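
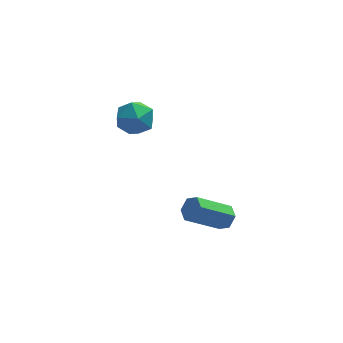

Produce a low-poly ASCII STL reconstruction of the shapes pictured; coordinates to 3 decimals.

solid 
facet normal -0.153 0.988 -0.036
outer loop
vertex -3.66 -1.068 1.918
vertex -4.269 -1.131 2.772
vertex -3.236 -0.967 2.874
endloop
endfacet
facet normal 0.487 0.820 -0.302
outer loop
vertex -3.66 -1.068 1.918
vertex -3.236 -0.967 2.874
vertex -2.742 -1.532 2.138
endloop
endfacet
facet normal 0.388 0.367 -0.845
outer loop
vertex -3.66 -1.068 1.918
vertex -2.742 -1.532 2.138
vertex -3.471 -2.046 1.58
endloop
endfacet
facet normal -0.312 0.256 -0.915
outer loop
vertex -3.66 -1.068 1.918
vertex -3.471 -2.046 1.58
vertex -4.415 -1.797 1.972
endloop
endfacet
facet normal -0.647 0.640 -0.414
outer loop
vertex -3.66 -1.068 1.918
vertex -4.415 -1.797 1.972
vertex -4.269 -1.131 2.772
endloop
endfacet
facet normal 0.854 0.478 0.206
outer loop
vertex -2.742 -1.532 2.138
vertex -3.236 -0.967 2.874
vertex -2.785 -1.883 3.128
endloop
endfacet
facet normal -0.182 0.750 0.636
outer loop
vertex -3.236 -0.967 2.874
vertex -4.269 -1.131 2.772
vertex -3.729 -1.634 3.52
endloop
endfacet
facet normal -0.982 0.187 0.024
outer loop
vertex -4.269 -1.131 2.772
vertex -4.415 -1.797 1.972
vertex -4.458 -2.148 2.962
endloop
endfacet
facet normal -0.441 -0.435 -0.785
outer loop
vertex -4.415 -1.797 1.972
vertex -3.471 -2.046 1.58
vertex -3.964 -2.713 2.226
endloop
endfacet
facet normal 0.695 -0.255 -0.673
outer loop
vertex -3.471 -2.046 1.58
vertex -2.742 -1.532 2.138
vertex -2.931 -2.549 2.328
endloop
endfacet
facet normal 0.312 -0.256 0.915
outer loop
vertex -3.54 -2.612 3.182
vertex -2.785 -1.883 3.128
vertex -3.729 -1.634 3.52
endloop
endfacet
facet normal -0.388 -0.367 0.845
outer loop
vertex -3.54 -2.612 3.182
vertex -3.729 -1.634 3.52
vertex -4.458 -2.148 2.962
endloop
endfacet
facet normal -0.487 -0.820 0.302
outer loop
vertex -3.54 -2.612 3.182
vertex -4.458 -2.148 2.962
vertex -3.964 -2.713 2.226
endloop
endfacet
facet normal 0.153 -0.988 0.036
outer loop
vertex -3.54 -2.612 3.182
vertex -3.964 -2.713 2.226
vertex -2.931 -2.549 2.328
endloop
endfacet
facet normal 0.647 -0.640 0.414
outer loop
vertex -3.54 -2.612 3.182
vertex -2.931 -2.549 2.328
vertex -2.785 -1.883 3.128
endloop
endfacet
facet normal 0.441 0.435 0.785
outer loop
vertex -3.729 -1.634 3.52
vertex -2.785 -1.883 3.128
vertex -3.236 -0.967 2.874
endloop
endfacet
facet normal -0.695 0.255 0.673
outer loop
vertex -4.458 -2.148 2.962
vertex -3.729 -1.634 3.52
vertex -4.269 -1.131 2.772
endloop
endfacet
facet normal -0.854 -0.478 -0.206
outer loop
vertex -3.964 -2.713 2.226
vertex -4.458 -2.148 2.962
vertex -4.415 -1.797 1.972
endloop
endfacet
facet normal 0.182 -0.750 -0.636
outer loop
vertex -2.931 -2.549 2.328
vertex -3.964 -2.713 2.226
vertex -3.471 -2.046 1.58
endloop
endfacet
facet normal 0.982 -0.187 -0.024
outer loop
vertex -2.785 -1.883 3.128
vertex -2.931 -2.549 2.328
vertex -2.742 -1.532 2.138
endloop
endfacet
facet normal 0.775 0.176 -0.608
outer loop
vertex 0.744 -4.145 -3.256
vertex 0.334 -3.777 -3.672
vertex 0.669 -3.467 -3.155
endloop
endfacet
facet normal 0.623 -0.047 0.781
outer loop
vertex 0.744 -4.145 -3.256
vertex 0.669 -3.467 -3.155
vertex -0.944 -4.53 -1.932
endloop
endfacet
facet normal 0.623 -0.047 0.781
outer loop
vertex -0.944 -4.53 -1.932
vertex 0.669 -3.467 -3.155
vertex -1.02 -3.852 -1.831
endloop
endfacet
facet normal -0.775 -0.177 0.607
outer loop
vertex -0.944 -4.53 -1.932
vertex -1.02 -3.852 -1.831
vertex -1.354 -4.163 -2.348
endloop
endfacet
facet normal 0.774 0.177 -0.608
outer loop
vertex 0.669 -3.467 -3.155
vertex 0.334 -3.777 -3.672
vertex 0.259 -3.099 -3.57
endloop
endfacet
facet normal 0.218 0.827 0.518
outer loop
vertex 0.669 -3.467 -3.155
vertex 0.259 -3.099 -3.57
vertex -1.02 -3.852 -1.831
endloop
endfacet
facet normal 0.217 0.827 0.518
outer loop
vertex -1.02 -3.852 -1.831
vertex 0.259 -3.099 -3.57
vertex -1.43 -3.484 -2.247
endloop
endfacet
facet normal -0.775 -0.177 0.607
outer loop
vertex -1.02 -3.852 -1.831
vertex -1.43 -3.484 -2.247
vertex -1.354 -4.163 -2.348
endloop
endfacet
facet normal 0.775 0.177 -0.607
outer loop
vertex 0.259 -3.099 -3.57
vertex 0.334 -3.777 -3.672
vertex -0.076 -3.41 -4.088
endloop
endfacet
facet normal -0.406 0.875 -0.263
outer loop
vertex 0.259 -3.099 -3.57
vertex -0.076 -3.41 -4.088
vertex -1.43 -3.484 -2.247
endloop
endfacet
facet normal -0.406 0.875 -0.264
outer loop
vertex -1.43 -3.484 -2.247
vertex -0.076 -3.41 -4.088
vertex -1.764 -3.795 -2.764
endloop
endfacet
facet normal -0.775 -0.177 0.607
outer loop
vertex -1.43 -3.484 -2.247
vertex -1.764 -3.795 -2.764
vertex -1.354 -4.163 -2.348
endloop
endfacet
facet normal 0.775 0.177 -0.607
outer loop
vertex -0.076 -3.41 -4.088
vertex 0.334 -3.777 -3.672
vertex -0.0 -4.088 -4.189
endloop
endfacet
facet normal -0.623 0.046 -0.781
outer loop
vertex -0.076 -3.41 -4.088
vertex -0.0 -4.088 -4.189
vertex -1.764 -3.795 -2.764
endloop
endfacet
facet normal -0.623 0.047 -0.781
outer loop
vertex -1.764 -3.795 -2.764
vertex -0.0 -4.088 -4.189
vertex -1.689 -4.473 -2.865
endloop
endfacet
facet normal -0.775 -0.176 0.608
outer loop
vertex -1.764 -3.795 -2.764
vertex -1.689 -4.473 -2.865
vertex -1.354 -4.163 -2.348
endloop
endfacet
facet normal 0.775 0.177 -0.607
outer loop
vertex -0.0 -4.088 -4.189
vertex 0.334 -3.777 -3.672
vertex 0.41 -4.456 -3.773
endloop
endfacet
facet normal -0.217 -0.827 -0.518
outer loop
vertex -0.0 -4.088 -4.189
vertex 0.41 -4.456 -3.773
vertex -1.689 -4.473 -2.865
endloop
endfacet
facet normal -0.218 -0.827 -0.518
outer loop
vertex -1.689 -4.473 -2.865
vertex 0.41 -4.456 -3.773
vertex -1.279 -4.841 -2.45
endloop
endfacet
facet normal -0.774 -0.177 0.608
outer loop
vertex -1.689 -4.473 -2.865
vertex -1.279 -4.841 -2.45
vertex -1.354 -4.163 -2.348
endloop
endfacet
facet normal 0.775 0.177 -0.607
outer loop
vertex 0.41 -4.456 -3.773
vertex 0.334 -3.777 -3.672
vertex 0.744 -4.145 -3.256
endloop
endfacet
facet normal 0.406 -0.875 0.264
outer loop
vertex 0.41 -4.456 -3.773
vertex 0.744 -4.145 -3.256
vertex -1.279 -4.841 -2.45
endloop
endfacet
facet normal 0.406 -0.875 0.263
outer loop
vertex -1.279 -4.841 -2.45
vertex 0.744 -4.145 -3.256
vertex -0.944 -4.53 -1.932
endloop
endfacet
facet normal -0.775 -0.177 0.607
outer loop
vertex -1.279 -4.841 -2.45
vertex -0.944 -4.53 -1.932
vertex -1.354 -4.163 -2.348
endloop
endfacet

endsolid


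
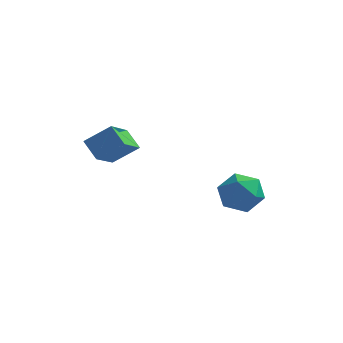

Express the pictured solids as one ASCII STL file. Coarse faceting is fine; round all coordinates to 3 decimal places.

solid 
facet normal -0.243 0.868 -0.433
outer loop
vertex 3.947 -1.935 -1.432
vertex 3.333 -1.848 -0.912
vertex 4.064 -1.552 -0.729
endloop
endfacet
facet normal 0.459 0.746 -0.483
outer loop
vertex 3.947 -1.935 -1.432
vertex 4.064 -1.552 -0.729
vertex 4.62 -2.072 -1.004
endloop
endfacet
facet normal 0.551 0.129 -0.825
outer loop
vertex 3.947 -1.935 -1.432
vertex 4.62 -2.072 -1.004
vertex 4.234 -2.689 -1.358
endloop
endfacet
facet normal -0.094 -0.132 -0.987
outer loop
vertex 3.947 -1.935 -1.432
vertex 4.234 -2.689 -1.358
vertex 3.438 -2.551 -1.301
endloop
endfacet
facet normal -0.584 0.324 -0.744
outer loop
vertex 3.947 -1.935 -1.432
vertex 3.438 -2.551 -1.301
vertex 3.333 -1.848 -0.912
endloop
endfacet
facet normal 0.718 0.673 0.178
outer loop
vertex 4.62 -2.072 -1.004
vertex 4.064 -1.552 -0.729
vertex 4.422 -2.069 -0.219
endloop
endfacet
facet normal -0.418 0.871 0.260
outer loop
vertex 4.064 -1.552 -0.729
vertex 3.333 -1.848 -0.912
vertex 3.626 -1.931 -0.162
endloop
endfacet
facet normal -0.970 -0.010 -0.245
outer loop
vertex 3.333 -1.848 -0.912
vertex 3.438 -2.551 -1.301
vertex 3.24 -2.548 -0.516
endloop
endfacet
facet normal -0.176 -0.750 -0.637
outer loop
vertex 3.438 -2.551 -1.301
vertex 4.234 -2.689 -1.358
vertex 3.796 -3.068 -0.791
endloop
endfacet
facet normal 0.867 -0.327 -0.375
outer loop
vertex 4.234 -2.689 -1.358
vertex 4.62 -2.072 -1.004
vertex 4.527 -2.772 -0.608
endloop
endfacet
facet normal 0.094 0.132 0.987
outer loop
vertex 3.913 -2.685 -0.088
vertex 4.422 -2.069 -0.219
vertex 3.626 -1.931 -0.162
endloop
endfacet
facet normal -0.551 -0.129 0.825
outer loop
vertex 3.913 -2.685 -0.088
vertex 3.626 -1.931 -0.162
vertex 3.24 -2.548 -0.516
endloop
endfacet
facet normal -0.459 -0.746 0.483
outer loop
vertex 3.913 -2.685 -0.088
vertex 3.24 -2.548 -0.516
vertex 3.796 -3.068 -0.791
endloop
endfacet
facet normal 0.243 -0.868 0.433
outer loop
vertex 3.913 -2.685 -0.088
vertex 3.796 -3.068 -0.791
vertex 4.527 -2.772 -0.608
endloop
endfacet
facet normal 0.584 -0.324 0.744
outer loop
vertex 3.913 -2.685 -0.088
vertex 4.527 -2.772 -0.608
vertex 4.422 -2.069 -0.219
endloop
endfacet
facet normal 0.176 0.750 0.637
outer loop
vertex 3.626 -1.931 -0.162
vertex 4.422 -2.069 -0.219
vertex 4.064 -1.552 -0.729
endloop
endfacet
facet normal -0.867 0.327 0.375
outer loop
vertex 3.24 -2.548 -0.516
vertex 3.626 -1.931 -0.162
vertex 3.333 -1.848 -0.912
endloop
endfacet
facet normal -0.718 -0.673 -0.178
outer loop
vertex 3.796 -3.068 -0.791
vertex 3.24 -2.548 -0.516
vertex 3.438 -2.551 -1.301
endloop
endfacet
facet normal 0.418 -0.871 -0.260
outer loop
vertex 4.527 -2.772 -0.608
vertex 3.796 -3.068 -0.791
vertex 4.234 -2.689 -1.358
endloop
endfacet
facet normal 0.970 0.010 0.245
outer loop
vertex 4.422 -2.069 -0.219
vertex 4.527 -2.772 -0.608
vertex 4.62 -2.072 -1.004
endloop
endfacet
facet normal -0.651 0.450 0.611
outer loop
vertex 0.335 -3.913 2.367
vertex 0.453 -2.806 1.677
vertex -0.441 -4.209 1.758
endloop
endfacet
facet normal -0.091 -0.845 0.527
outer loop
vertex 0.087 -4.574 1.263
vertex 0.335 -3.913 2.367
vertex -0.441 -4.209 1.758
endloop
endfacet
facet normal -0.651 0.450 0.611
outer loop
vertex -0.441 -4.209 1.758
vertex 0.453 -2.806 1.677
vertex -0.323 -3.102 1.068
endloop
endfacet
facet normal -0.753 -0.288 -0.591
outer loop
vertex -0.323 -3.102 1.068
vertex 0.087 -4.574 1.263
vertex -0.441 -4.209 1.758
endloop
endfacet
facet normal 0.753 0.288 0.591
outer loop
vertex 0.335 -3.913 2.367
vertex 0.981 -3.171 1.182
vertex 0.453 -2.806 1.677
endloop
endfacet
facet normal -0.091 -0.845 0.527
outer loop
vertex 0.863 -4.278 1.872
vertex 0.335 -3.913 2.367
vertex 0.087 -4.574 1.263
endloop
endfacet
facet normal 0.753 0.288 0.591
outer loop
vertex 0.863 -4.278 1.872
vertex 0.981 -3.171 1.182
vertex 0.335 -3.913 2.367
endloop
endfacet
facet normal 0.091 0.845 -0.527
outer loop
vertex 0.453 -2.806 1.677
vertex 0.981 -3.171 1.182
vertex -0.323 -3.102 1.068
endloop
endfacet
facet normal -0.753 -0.288 -0.591
outer loop
vertex 0.205 -3.467 0.573
vertex 0.087 -4.574 1.263
vertex -0.323 -3.102 1.068
endloop
endfacet
facet normal 0.091 0.845 -0.527
outer loop
vertex -0.323 -3.102 1.068
vertex 0.981 -3.171 1.182
vertex 0.205 -3.467 0.573
endloop
endfacet
facet normal 0.651 -0.450 -0.611
outer loop
vertex 0.205 -3.467 0.573
vertex 0.863 -4.278 1.872
vertex 0.087 -4.574 1.263
endloop
endfacet
facet normal 0.651 -0.450 -0.611
outer loop
vertex 0.981 -3.171 1.182
vertex 0.863 -4.278 1.872
vertex 0.205 -3.467 0.573
endloop
endfacet

endsolid


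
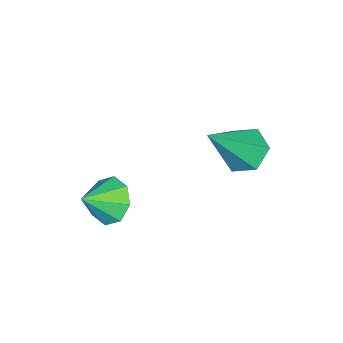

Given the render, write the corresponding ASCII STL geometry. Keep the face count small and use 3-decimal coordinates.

solid 
facet normal -0.678 0.464 -0.570
outer loop
vertex 0.399 -1.185 -2.218
vertex -0.129 -1.727 -2.031
vertex 0.087 -1.041 -1.73
endloop
endfacet
facet normal 0.805 0.455 0.380
outer loop
vertex 0.399 -1.185 -2.218
vertex 0.087 -1.041 -1.73
vertex 0.609 -2.233 -1.409
endloop
endfacet
facet normal -0.678 0.464 -0.570
outer loop
vertex 0.087 -1.041 -1.73
vertex -0.129 -1.727 -2.031
vertex -0.352 -1.299 -1.418
endloop
endfacet
facet normal 0.371 0.389 0.843
outer loop
vertex 0.087 -1.041 -1.73
vertex -0.352 -1.299 -1.418
vertex 0.609 -2.233 -1.409
endloop
endfacet
facet normal -0.678 0.463 -0.570
outer loop
vertex -0.352 -1.299 -1.418
vertex -0.129 -1.727 -2.031
vertex -0.66 -1.808 -1.465
endloop
endfacet
facet normal -0.062 -0.054 0.997
outer loop
vertex -0.352 -1.299 -1.418
vertex -0.66 -1.808 -1.465
vertex 0.609 -2.233 -1.409
endloop
endfacet
facet normal -0.678 0.465 -0.569
outer loop
vertex -0.66 -1.808 -1.465
vertex -0.129 -1.727 -2.031
vertex -0.658 -2.269 -1.844
endloop
endfacet
facet normal -0.240 -0.617 0.749
outer loop
vertex -0.66 -1.808 -1.465
vertex -0.658 -2.269 -1.844
vertex 0.609 -2.233 -1.409
endloop
endfacet
facet normal -0.678 0.465 -0.570
outer loop
vertex -0.658 -2.269 -1.844
vertex -0.129 -1.727 -2.031
vertex -0.346 -2.413 -2.332
endloop
endfacet
facet normal -0.058 -0.967 0.248
outer loop
vertex -0.658 -2.269 -1.844
vertex -0.346 -2.413 -2.332
vertex 0.609 -2.233 -1.409
endloop
endfacet
facet normal -0.678 0.464 -0.570
outer loop
vertex -0.346 -2.413 -2.332
vertex -0.129 -1.727 -2.031
vertex 0.093 -2.155 -2.644
endloop
endfacet
facet normal 0.377 -0.901 -0.214
outer loop
vertex -0.346 -2.413 -2.332
vertex 0.093 -2.155 -2.644
vertex 0.609 -2.233 -1.409
endloop
endfacet
facet normal -0.677 0.465 -0.570
outer loop
vertex 0.093 -2.155 -2.644
vertex -0.129 -1.727 -2.031
vertex 0.402 -1.646 -2.596
endloop
endfacet
facet normal 0.810 -0.457 -0.367
outer loop
vertex 0.093 -2.155 -2.644
vertex 0.402 -1.646 -2.596
vertex 0.609 -2.233 -1.409
endloop
endfacet
facet normal -0.678 0.463 -0.571
outer loop
vertex 0.402 -1.646 -2.596
vertex -0.129 -1.727 -2.031
vertex 0.399 -1.185 -2.218
endloop
endfacet
facet normal 0.987 0.105 -0.120
outer loop
vertex 0.402 -1.646 -2.596
vertex 0.399 -1.185 -2.218
vertex 0.609 -2.233 -1.409
endloop
endfacet
facet normal -0.580 0.312 -0.753
outer loop
vertex -1.657 1.91 -0.739
vertex -2.176 1.386 -0.556
vertex -2.209 2.078 -0.244
endloop
endfacet
facet normal 0.527 0.788 0.320
outer loop
vertex -1.657 1.91 -0.739
vertex -2.209 2.078 -0.244
vertex -0.964 0.734 1.016
endloop
endfacet
facet normal -0.580 0.312 -0.753
outer loop
vertex -2.209 2.078 -0.244
vertex -2.176 1.386 -0.556
vertex -2.728 1.554 -0.061
endloop
endfacet
facet normal -0.249 0.530 0.811
outer loop
vertex -2.209 2.078 -0.244
vertex -2.728 1.554 -0.061
vertex -0.964 0.734 1.016
endloop
endfacet
facet normal -0.580 0.312 -0.753
outer loop
vertex -2.728 1.554 -0.061
vertex -2.176 1.386 -0.556
vertex -2.695 0.862 -0.373
endloop
endfacet
facet normal -0.601 -0.352 0.717
outer loop
vertex -2.728 1.554 -0.061
vertex -2.695 0.862 -0.373
vertex -0.964 0.734 1.016
endloop
endfacet
facet normal -0.580 0.312 -0.752
outer loop
vertex -2.695 0.862 -0.373
vertex -2.176 1.386 -0.556
vertex -2.144 0.694 -0.868
endloop
endfacet
facet normal -0.178 -0.975 0.132
outer loop
vertex -2.695 0.862 -0.373
vertex -2.144 0.694 -0.868
vertex -0.964 0.734 1.016
endloop
endfacet
facet normal -0.580 0.312 -0.752
outer loop
vertex -2.144 0.694 -0.868
vertex -2.176 1.386 -0.556
vertex -1.625 1.218 -1.051
endloop
endfacet
facet normal 0.597 -0.717 -0.359
outer loop
vertex -2.144 0.694 -0.868
vertex -1.625 1.218 -1.051
vertex -0.964 0.734 1.016
endloop
endfacet
facet normal -0.580 0.312 -0.752
outer loop
vertex -1.625 1.218 -1.051
vertex -2.176 1.386 -0.556
vertex -1.657 1.91 -0.739
endloop
endfacet
facet normal 0.950 0.164 -0.266
outer loop
vertex -1.625 1.218 -1.051
vertex -1.657 1.91 -0.739
vertex -0.964 0.734 1.016
endloop
endfacet

endsolid


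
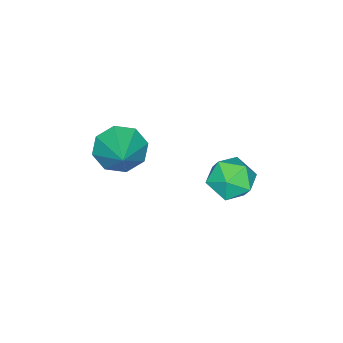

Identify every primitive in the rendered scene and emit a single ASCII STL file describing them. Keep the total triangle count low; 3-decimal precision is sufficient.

solid 
facet normal -0.666 -0.546 -0.508
outer loop
vertex 2.068 -4.045 1.305
vertex 1.397 -3.358 1.446
vertex 2.063 -3.536 0.764
endloop
endfacet
facet normal 0.967 -0.180 -0.178
outer loop
vertex 2.068 -4.045 1.305
vertex 2.063 -3.536 0.764
vertex 2.563 -2.402 2.334
endloop
endfacet
facet normal -0.666 -0.547 -0.508
outer loop
vertex 2.063 -3.536 0.764
vertex 1.397 -3.358 1.446
vertex 1.669 -2.924 0.622
endloop
endfacet
facet normal 0.770 0.376 -0.516
outer loop
vertex 2.063 -3.536 0.764
vertex 1.669 -2.924 0.622
vertex 2.563 -2.402 2.334
endloop
endfacet
facet normal -0.666 -0.547 -0.508
outer loop
vertex 1.669 -2.924 0.622
vertex 1.397 -3.358 1.446
vertex 1.115 -2.566 0.963
endloop
endfacet
facet normal 0.298 0.859 -0.417
outer loop
vertex 1.669 -2.924 0.622
vertex 1.115 -2.566 0.963
vertex 2.563 -2.402 2.334
endloop
endfacet
facet normal -0.666 -0.547 -0.508
outer loop
vertex 1.115 -2.566 0.963
vertex 1.397 -3.358 1.446
vertex 0.726 -2.672 1.587
endloop
endfacet
facet normal -0.170 0.984 0.061
outer loop
vertex 1.115 -2.566 0.963
vertex 0.726 -2.672 1.587
vertex 2.563 -2.402 2.334
endloop
endfacet
facet normal -0.666 -0.547 -0.507
outer loop
vertex 0.726 -2.672 1.587
vertex 1.397 -3.358 1.446
vertex 0.731 -3.18 2.128
endloop
endfacet
facet normal -0.360 0.678 0.640
outer loop
vertex 0.726 -2.672 1.587
vertex 0.731 -3.18 2.128
vertex 2.563 -2.402 2.334
endloop
endfacet
facet normal -0.666 -0.547 -0.508
outer loop
vertex 0.731 -3.18 2.128
vertex 1.397 -3.358 1.446
vertex 1.126 -3.793 2.27
endloop
endfacet
facet normal -0.162 0.122 0.979
outer loop
vertex 0.731 -3.18 2.128
vertex 1.126 -3.793 2.27
vertex 2.563 -2.402 2.334
endloop
endfacet
facet normal -0.666 -0.546 -0.508
outer loop
vertex 1.126 -3.793 2.27
vertex 1.397 -3.358 1.446
vertex 1.68 -4.151 1.928
endloop
endfacet
facet normal 0.310 -0.361 0.880
outer loop
vertex 1.126 -3.793 2.27
vertex 1.68 -4.151 1.928
vertex 2.563 -2.402 2.334
endloop
endfacet
facet normal -0.666 -0.546 -0.508
outer loop
vertex 1.68 -4.151 1.928
vertex 1.397 -3.358 1.446
vertex 2.068 -4.045 1.305
endloop
endfacet
facet normal 0.777 -0.485 0.401
outer loop
vertex 1.68 -4.151 1.928
vertex 2.068 -4.045 1.305
vertex 2.563 -2.402 2.334
endloop
endfacet
facet normal -0.328 0.878 0.348
outer loop
vertex -2.22 -0.364 -2.352
vertex -3.172 -0.692 -2.422
vertex -2.65 -0.835 -1.57
endloop
endfacet
facet normal 0.317 0.725 0.611
outer loop
vertex -2.22 -0.364 -2.352
vertex -2.65 -0.835 -1.57
vertex -1.694 -1.042 -1.82
endloop
endfacet
facet normal 0.765 0.641 0.061
outer loop
vertex -2.22 -0.364 -2.352
vertex -1.694 -1.042 -1.82
vertex -1.626 -1.027 -2.827
endloop
endfacet
facet normal 0.396 0.742 -0.541
outer loop
vertex -2.22 -0.364 -2.352
vertex -1.626 -1.027 -2.827
vertex -2.539 -0.811 -3.199
endloop
endfacet
facet normal -0.279 0.889 -0.364
outer loop
vertex -2.22 -0.364 -2.352
vertex -2.539 -0.811 -3.199
vertex -3.172 -0.692 -2.422
endloop
endfacet
facet normal 0.272 0.103 0.957
outer loop
vertex -1.694 -1.042 -1.82
vertex -2.65 -0.835 -1.57
vertex -2.321 -1.789 -1.561
endloop
endfacet
facet normal -0.772 0.349 0.531
outer loop
vertex -2.65 -0.835 -1.57
vertex -3.172 -0.692 -2.422
vertex -3.234 -1.573 -1.933
endloop
endfacet
facet normal -0.693 0.367 -0.621
outer loop
vertex -3.172 -0.692 -2.422
vertex -2.539 -0.811 -3.199
vertex -3.166 -1.558 -2.94
endloop
endfacet
facet normal 0.400 0.129 -0.907
outer loop
vertex -2.539 -0.811 -3.199
vertex -1.626 -1.027 -2.827
vertex -2.21 -1.765 -3.19
endloop
endfacet
facet normal 0.997 -0.033 0.067
outer loop
vertex -1.626 -1.027 -2.827
vertex -1.694 -1.042 -1.82
vertex -1.688 -1.908 -2.338
endloop
endfacet
facet normal -0.396 -0.742 0.541
outer loop
vertex -2.64 -2.236 -2.408
vertex -2.321 -1.789 -1.561
vertex -3.234 -1.573 -1.933
endloop
endfacet
facet normal -0.765 -0.641 -0.061
outer loop
vertex -2.64 -2.236 -2.408
vertex -3.234 -1.573 -1.933
vertex -3.166 -1.558 -2.94
endloop
endfacet
facet normal -0.317 -0.725 -0.611
outer loop
vertex -2.64 -2.236 -2.408
vertex -3.166 -1.558 -2.94
vertex -2.21 -1.765 -3.19
endloop
endfacet
facet normal 0.328 -0.878 -0.348
outer loop
vertex -2.64 -2.236 -2.408
vertex -2.21 -1.765 -3.19
vertex -1.688 -1.908 -2.338
endloop
endfacet
facet normal 0.279 -0.889 0.364
outer loop
vertex -2.64 -2.236 -2.408
vertex -1.688 -1.908 -2.338
vertex -2.321 -1.789 -1.561
endloop
endfacet
facet normal -0.400 -0.129 0.907
outer loop
vertex -3.234 -1.573 -1.933
vertex -2.321 -1.789 -1.561
vertex -2.65 -0.835 -1.57
endloop
endfacet
facet normal -0.997 0.033 -0.067
outer loop
vertex -3.166 -1.558 -2.94
vertex -3.234 -1.573 -1.933
vertex -3.172 -0.692 -2.422
endloop
endfacet
facet normal -0.272 -0.103 -0.957
outer loop
vertex -2.21 -1.765 -3.19
vertex -3.166 -1.558 -2.94
vertex -2.539 -0.811 -3.199
endloop
endfacet
facet normal 0.772 -0.349 -0.531
outer loop
vertex -1.688 -1.908 -2.338
vertex -2.21 -1.765 -3.19
vertex -1.626 -1.027 -2.827
endloop
endfacet
facet normal 0.693 -0.367 0.621
outer loop
vertex -2.321 -1.789 -1.561
vertex -1.688 -1.908 -2.338
vertex -1.694 -1.042 -1.82
endloop
endfacet

endsolid


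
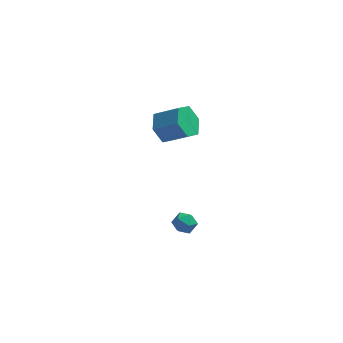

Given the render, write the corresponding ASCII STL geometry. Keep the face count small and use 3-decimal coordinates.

solid 
facet normal -0.754 0.656 0.031
outer loop
vertex 1.392 1.978 -3.032
vertex 1.022 1.54 -2.769
vertex 1.368 1.921 -2.404
endloop
endfacet
facet normal -0.124 0.989 0.085
outer loop
vertex 1.392 1.978 -3.032
vertex 1.368 1.921 -2.404
vertex 1.922 2.015 -2.692
endloop
endfacet
facet normal 0.260 0.829 -0.495
outer loop
vertex 1.392 1.978 -3.032
vertex 1.922 2.015 -2.692
vertex 1.917 1.693 -3.234
endloop
endfacet
facet normal -0.133 0.399 -0.907
outer loop
vertex 1.392 1.978 -3.032
vertex 1.917 1.693 -3.234
vertex 1.361 1.399 -3.282
endloop
endfacet
facet normal -0.759 0.292 -0.582
outer loop
vertex 1.392 1.978 -3.032
vertex 1.361 1.399 -3.282
vertex 1.022 1.54 -2.769
endloop
endfacet
facet normal 0.217 0.725 0.653
outer loop
vertex 1.922 2.015 -2.692
vertex 1.368 1.921 -2.404
vertex 1.879 1.601 -2.218
endloop
endfacet
facet normal -0.803 0.186 0.567
outer loop
vertex 1.368 1.921 -2.404
vertex 1.022 1.54 -2.769
vertex 1.323 1.307 -2.266
endloop
endfacet
facet normal -0.811 -0.403 -0.425
outer loop
vertex 1.022 1.54 -2.769
vertex 1.361 1.399 -3.282
vertex 1.318 0.985 -2.808
endloop
endfacet
facet normal 0.203 -0.229 -0.952
outer loop
vertex 1.361 1.399 -3.282
vertex 1.917 1.693 -3.234
vertex 1.872 1.079 -3.096
endloop
endfacet
facet normal 0.837 0.467 -0.285
outer loop
vertex 1.917 1.693 -3.234
vertex 1.922 2.015 -2.692
vertex 2.218 1.46 -2.731
endloop
endfacet
facet normal 0.133 -0.399 0.907
outer loop
vertex 1.848 1.022 -2.468
vertex 1.879 1.601 -2.218
vertex 1.323 1.307 -2.266
endloop
endfacet
facet normal -0.260 -0.829 0.495
outer loop
vertex 1.848 1.022 -2.468
vertex 1.323 1.307 -2.266
vertex 1.318 0.985 -2.808
endloop
endfacet
facet normal 0.124 -0.989 -0.085
outer loop
vertex 1.848 1.022 -2.468
vertex 1.318 0.985 -2.808
vertex 1.872 1.079 -3.096
endloop
endfacet
facet normal 0.754 -0.656 -0.031
outer loop
vertex 1.848 1.022 -2.468
vertex 1.872 1.079 -3.096
vertex 2.218 1.46 -2.731
endloop
endfacet
facet normal 0.759 -0.292 0.582
outer loop
vertex 1.848 1.022 -2.468
vertex 2.218 1.46 -2.731
vertex 1.879 1.601 -2.218
endloop
endfacet
facet normal -0.203 0.229 0.952
outer loop
vertex 1.323 1.307 -2.266
vertex 1.879 1.601 -2.218
vertex 1.368 1.921 -2.404
endloop
endfacet
facet normal -0.837 -0.467 0.285
outer loop
vertex 1.318 0.985 -2.808
vertex 1.323 1.307 -2.266
vertex 1.022 1.54 -2.769
endloop
endfacet
facet normal -0.217 -0.725 -0.653
outer loop
vertex 1.872 1.079 -3.096
vertex 1.318 0.985 -2.808
vertex 1.361 1.399 -3.282
endloop
endfacet
facet normal 0.803 -0.186 -0.567
outer loop
vertex 2.218 1.46 -2.731
vertex 1.872 1.079 -3.096
vertex 1.917 1.693 -3.234
endloop
endfacet
facet normal 0.811 0.403 0.425
outer loop
vertex 1.879 1.601 -2.218
vertex 2.218 1.46 -2.731
vertex 1.922 2.015 -2.692
endloop
endfacet
facet normal -0.820 0.202 -0.536
outer loop
vertex 1.003 3.699 2.316
vertex 0.572 3.037 2.726
vertex 0.552 3.859 3.066
endloop
endfacet
facet normal 0.266 0.963 -0.045
outer loop
vertex 1.003 3.699 2.316
vertex 0.552 3.859 3.066
vertex 2.118 3.425 3.044
endloop
endfacet
facet normal 0.266 0.963 -0.046
outer loop
vertex 2.118 3.425 3.044
vertex 0.552 3.859 3.066
vertex 1.668 3.585 3.795
endloop
endfacet
facet normal 0.821 -0.202 0.535
outer loop
vertex 2.118 3.425 3.044
vertex 1.668 3.585 3.795
vertex 1.688 2.763 3.454
endloop
endfacet
facet normal -0.820 0.201 -0.535
outer loop
vertex 0.552 3.859 3.066
vertex 0.572 3.037 2.726
vertex 0.122 3.197 3.476
endloop
endfacet
facet normal -0.306 0.637 0.708
outer loop
vertex 0.552 3.859 3.066
vertex 0.122 3.197 3.476
vertex 1.668 3.585 3.795
endloop
endfacet
facet normal -0.306 0.637 0.707
outer loop
vertex 1.668 3.585 3.795
vertex 0.122 3.197 3.476
vertex 1.237 2.923 4.205
endloop
endfacet
facet normal 0.820 -0.202 0.535
outer loop
vertex 1.668 3.585 3.795
vertex 1.237 2.923 4.205
vertex 1.688 2.763 3.454
endloop
endfacet
facet normal -0.820 0.201 -0.535
outer loop
vertex 0.122 3.197 3.476
vertex 0.572 3.037 2.726
vertex 0.142 2.375 3.136
endloop
endfacet
facet normal -0.572 -0.325 0.753
outer loop
vertex 0.122 3.197 3.476
vertex 0.142 2.375 3.136
vertex 1.237 2.923 4.205
endloop
endfacet
facet normal -0.572 -0.326 0.753
outer loop
vertex 1.237 2.923 4.205
vertex 0.142 2.375 3.136
vertex 1.257 2.101 3.864
endloop
endfacet
facet normal 0.820 -0.202 0.535
outer loop
vertex 1.237 2.923 4.205
vertex 1.257 2.101 3.864
vertex 1.688 2.763 3.454
endloop
endfacet
facet normal -0.821 0.202 -0.535
outer loop
vertex 0.142 2.375 3.136
vertex 0.572 3.037 2.726
vertex 0.592 2.215 2.385
endloop
endfacet
facet normal -0.266 -0.963 0.046
outer loop
vertex 0.142 2.375 3.136
vertex 0.592 2.215 2.385
vertex 1.257 2.101 3.864
endloop
endfacet
facet normal -0.266 -0.963 0.045
outer loop
vertex 1.257 2.101 3.864
vertex 0.592 2.215 2.385
vertex 1.708 1.941 3.114
endloop
endfacet
facet normal 0.820 -0.202 0.536
outer loop
vertex 1.257 2.101 3.864
vertex 1.708 1.941 3.114
vertex 1.688 2.763 3.454
endloop
endfacet
facet normal -0.820 0.202 -0.535
outer loop
vertex 0.592 2.215 2.385
vertex 0.572 3.037 2.726
vertex 1.023 2.877 1.975
endloop
endfacet
facet normal 0.306 -0.637 -0.707
outer loop
vertex 0.592 2.215 2.385
vertex 1.023 2.877 1.975
vertex 1.708 1.941 3.114
endloop
endfacet
facet normal 0.306 -0.637 -0.708
outer loop
vertex 1.708 1.941 3.114
vertex 1.023 2.877 1.975
vertex 2.138 2.603 2.704
endloop
endfacet
facet normal 0.820 -0.201 0.535
outer loop
vertex 1.708 1.941 3.114
vertex 2.138 2.603 2.704
vertex 1.688 2.763 3.454
endloop
endfacet
facet normal -0.820 0.202 -0.535
outer loop
vertex 1.023 2.877 1.975
vertex 0.572 3.037 2.726
vertex 1.003 3.699 2.316
endloop
endfacet
facet normal 0.572 0.326 -0.753
outer loop
vertex 1.023 2.877 1.975
vertex 1.003 3.699 2.316
vertex 2.138 2.603 2.704
endloop
endfacet
facet normal 0.572 0.325 -0.753
outer loop
vertex 2.138 2.603 2.704
vertex 1.003 3.699 2.316
vertex 2.118 3.425 3.044
endloop
endfacet
facet normal 0.820 -0.201 0.535
outer loop
vertex 2.138 2.603 2.704
vertex 2.118 3.425 3.044
vertex 1.688 2.763 3.454
endloop
endfacet

endsolid


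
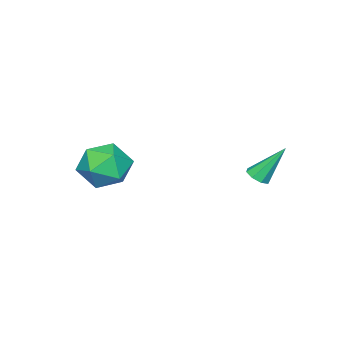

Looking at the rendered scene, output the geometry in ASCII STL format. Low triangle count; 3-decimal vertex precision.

solid 
facet normal -0.821 0.467 -0.329
outer loop
vertex 0.459 -1.285 -1.496
vertex -0.194 -1.948 -0.808
vertex 0.222 -0.942 -0.417
endloop
endfacet
facet normal -0.256 0.904 -0.343
outer loop
vertex 0.459 -1.285 -1.496
vertex 0.222 -0.942 -0.417
vertex 1.287 -0.804 -0.848
endloop
endfacet
facet normal 0.242 0.605 -0.758
outer loop
vertex 0.459 -1.285 -1.496
vertex 1.287 -0.804 -0.848
vertex 1.529 -1.724 -1.505
endloop
endfacet
facet normal -0.015 -0.015 -1.000
outer loop
vertex 0.459 -1.285 -1.496
vertex 1.529 -1.724 -1.505
vertex 0.614 -2.431 -1.481
endloop
endfacet
facet normal -0.672 -0.100 -0.734
outer loop
vertex 0.459 -1.285 -1.496
vertex 0.614 -2.431 -1.481
vertex -0.194 -1.948 -0.808
endloop
endfacet
facet normal 0.006 0.948 0.318
outer loop
vertex 1.287 -0.804 -0.848
vertex 0.222 -0.942 -0.417
vertex 1.146 -1.169 0.241
endloop
endfacet
facet normal -0.908 0.242 0.343
outer loop
vertex 0.222 -0.942 -0.417
vertex -0.194 -1.948 -0.808
vertex 0.231 -1.876 0.265
endloop
endfacet
facet normal -0.666 -0.677 -0.313
outer loop
vertex -0.194 -1.948 -0.808
vertex 0.614 -2.431 -1.481
vertex 0.473 -2.796 -0.392
endloop
endfacet
facet normal 0.397 -0.539 -0.743
outer loop
vertex 0.614 -2.431 -1.481
vertex 1.529 -1.724 -1.505
vertex 1.538 -2.658 -0.823
endloop
endfacet
facet normal 0.812 0.465 -0.353
outer loop
vertex 1.529 -1.724 -1.505
vertex 1.287 -0.804 -0.848
vertex 1.954 -1.652 -0.432
endloop
endfacet
facet normal 0.015 0.015 1.000
outer loop
vertex 1.301 -2.315 0.256
vertex 1.146 -1.169 0.241
vertex 0.231 -1.876 0.265
endloop
endfacet
facet normal -0.242 -0.605 0.758
outer loop
vertex 1.301 -2.315 0.256
vertex 0.231 -1.876 0.265
vertex 0.473 -2.796 -0.392
endloop
endfacet
facet normal 0.256 -0.904 0.343
outer loop
vertex 1.301 -2.315 0.256
vertex 0.473 -2.796 -0.392
vertex 1.538 -2.658 -0.823
endloop
endfacet
facet normal 0.821 -0.467 0.329
outer loop
vertex 1.301 -2.315 0.256
vertex 1.538 -2.658 -0.823
vertex 1.954 -1.652 -0.432
endloop
endfacet
facet normal 0.672 0.100 0.734
outer loop
vertex 1.301 -2.315 0.256
vertex 1.954 -1.652 -0.432
vertex 1.146 -1.169 0.241
endloop
endfacet
facet normal -0.397 0.539 0.743
outer loop
vertex 0.231 -1.876 0.265
vertex 1.146 -1.169 0.241
vertex 0.222 -0.942 -0.417
endloop
endfacet
facet normal -0.812 -0.465 0.353
outer loop
vertex 0.473 -2.796 -0.392
vertex 0.231 -1.876 0.265
vertex -0.194 -1.948 -0.808
endloop
endfacet
facet normal -0.006 -0.948 -0.318
outer loop
vertex 1.538 -2.658 -0.823
vertex 0.473 -2.796 -0.392
vertex 0.614 -2.431 -1.481
endloop
endfacet
facet normal 0.908 -0.242 -0.343
outer loop
vertex 1.954 -1.652 -0.432
vertex 1.538 -2.658 -0.823
vertex 1.529 -1.724 -1.505
endloop
endfacet
facet normal 0.666 0.677 0.313
outer loop
vertex 1.146 -1.169 0.241
vertex 1.954 -1.652 -0.432
vertex 1.287 -0.804 -0.848
endloop
endfacet
facet normal 0.311 -0.469 -0.827
outer loop
vertex -2.445 2.292 -1.144
vertex -2.797 2.577 -1.438
vertex -2.284 2.646 -1.284
endloop
endfacet
facet normal 0.752 -0.084 0.653
outer loop
vertex -2.445 2.292 -1.144
vertex -2.284 2.646 -1.284
vertex -3.363 3.423 0.058
endloop
endfacet
facet normal 0.311 -0.467 -0.827
outer loop
vertex -2.284 2.646 -1.284
vertex -2.797 2.577 -1.438
vertex -2.424 2.96 -1.514
endloop
endfacet
facet normal 0.773 0.561 0.296
outer loop
vertex -2.284 2.646 -1.284
vertex -2.424 2.96 -1.514
vertex -3.363 3.423 0.058
endloop
endfacet
facet normal 0.313 -0.469 -0.826
outer loop
vertex -2.424 2.96 -1.514
vertex -2.797 2.577 -1.438
vertex -2.782 3.049 -1.7
endloop
endfacet
facet normal 0.291 0.951 -0.106
outer loop
vertex -2.424 2.96 -1.514
vertex -2.782 3.049 -1.7
vertex -3.363 3.423 0.058
endloop
endfacet
facet normal 0.313 -0.469 -0.826
outer loop
vertex -2.782 3.049 -1.7
vertex -2.797 2.577 -1.438
vertex -3.149 2.862 -1.733
endloop
endfacet
facet normal -0.408 0.856 -0.317
outer loop
vertex -2.782 3.049 -1.7
vertex -3.149 2.862 -1.733
vertex -3.363 3.423 0.058
endloop
endfacet
facet normal 0.313 -0.469 -0.826
outer loop
vertex -3.149 2.862 -1.733
vertex -2.797 2.577 -1.438
vertex -3.31 2.508 -1.593
endloop
endfacet
facet normal -0.918 0.333 -0.214
outer loop
vertex -3.149 2.862 -1.733
vertex -3.31 2.508 -1.593
vertex -3.363 3.423 0.058
endloop
endfacet
facet normal 0.313 -0.467 -0.827
outer loop
vertex -3.31 2.508 -1.593
vertex -2.797 2.577 -1.438
vertex -3.17 2.194 -1.363
endloop
endfacet
facet normal -0.939 -0.313 0.144
outer loop
vertex -3.31 2.508 -1.593
vertex -3.17 2.194 -1.363
vertex -3.363 3.423 0.058
endloop
endfacet
facet normal 0.313 -0.467 -0.827
outer loop
vertex -3.17 2.194 -1.363
vertex -2.797 2.577 -1.438
vertex -2.812 2.105 -1.177
endloop
endfacet
facet normal -0.458 -0.702 0.545
outer loop
vertex -3.17 2.194 -1.363
vertex -2.812 2.105 -1.177
vertex -3.363 3.423 0.058
endloop
endfacet
facet normal 0.312 -0.467 -0.827
outer loop
vertex -2.812 2.105 -1.177
vertex -2.797 2.577 -1.438
vertex -2.445 2.292 -1.144
endloop
endfacet
facet normal 0.242 -0.608 0.756
outer loop
vertex -2.812 2.105 -1.177
vertex -2.445 2.292 -1.144
vertex -3.363 3.423 0.058
endloop
endfacet

endsolid


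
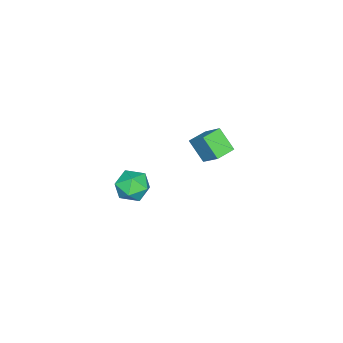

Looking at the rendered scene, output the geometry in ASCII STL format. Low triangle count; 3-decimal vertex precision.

solid 
facet normal -0.088 0.635 0.768
outer loop
vertex 3.905 1.108 3.093
vertex 2.999 0.493 3.498
vertex 4.084 0.229 3.84
endloop
endfacet
facet normal 0.591 0.589 0.552
outer loop
vertex 3.905 1.108 3.093
vertex 4.084 0.229 3.84
vertex 4.795 0.372 2.926
endloop
endfacet
facet normal 0.616 0.776 -0.137
outer loop
vertex 3.905 1.108 3.093
vertex 4.795 0.372 2.926
vertex 4.15 0.724 2.019
endloop
endfacet
facet normal -0.048 0.937 -0.346
outer loop
vertex 3.905 1.108 3.093
vertex 4.15 0.724 2.019
vertex 3.04 0.798 2.373
endloop
endfacet
facet normal -0.482 0.850 0.213
outer loop
vertex 3.905 1.108 3.093
vertex 3.04 0.798 2.373
vertex 2.999 0.493 3.498
endloop
endfacet
facet normal 0.793 -0.094 0.602
outer loop
vertex 4.795 0.372 2.926
vertex 4.084 0.229 3.84
vertex 4.44 -0.698 3.227
endloop
endfacet
facet normal -0.305 -0.020 0.952
outer loop
vertex 4.084 0.229 3.84
vertex 2.999 0.493 3.498
vertex 3.33 -0.624 3.581
endloop
endfacet
facet normal -0.943 0.328 0.055
outer loop
vertex 2.999 0.493 3.498
vertex 3.04 0.798 2.373
vertex 2.685 -0.272 2.674
endloop
endfacet
facet normal -0.240 0.470 -0.850
outer loop
vertex 3.04 0.798 2.373
vertex 4.15 0.724 2.019
vertex 3.396 -0.129 1.76
endloop
endfacet
facet normal 0.833 0.209 -0.512
outer loop
vertex 4.15 0.724 2.019
vertex 4.795 0.372 2.926
vertex 4.481 -0.393 2.102
endloop
endfacet
facet normal 0.048 -0.937 0.346
outer loop
vertex 3.575 -1.008 2.507
vertex 4.44 -0.698 3.227
vertex 3.33 -0.624 3.581
endloop
endfacet
facet normal -0.616 -0.776 0.137
outer loop
vertex 3.575 -1.008 2.507
vertex 3.33 -0.624 3.581
vertex 2.685 -0.272 2.674
endloop
endfacet
facet normal -0.591 -0.589 -0.552
outer loop
vertex 3.575 -1.008 2.507
vertex 2.685 -0.272 2.674
vertex 3.396 -0.129 1.76
endloop
endfacet
facet normal 0.088 -0.635 -0.768
outer loop
vertex 3.575 -1.008 2.507
vertex 3.396 -0.129 1.76
vertex 4.481 -0.393 2.102
endloop
endfacet
facet normal 0.482 -0.850 -0.213
outer loop
vertex 3.575 -1.008 2.507
vertex 4.481 -0.393 2.102
vertex 4.44 -0.698 3.227
endloop
endfacet
facet normal 0.240 -0.470 0.850
outer loop
vertex 3.33 -0.624 3.581
vertex 4.44 -0.698 3.227
vertex 4.084 0.229 3.84
endloop
endfacet
facet normal -0.833 -0.209 0.512
outer loop
vertex 2.685 -0.272 2.674
vertex 3.33 -0.624 3.581
vertex 2.999 0.493 3.498
endloop
endfacet
facet normal -0.793 0.094 -0.602
outer loop
vertex 3.396 -0.129 1.76
vertex 2.685 -0.272 2.674
vertex 3.04 0.798 2.373
endloop
endfacet
facet normal 0.305 0.020 -0.952
outer loop
vertex 4.481 -0.393 2.102
vertex 3.396 -0.129 1.76
vertex 4.15 0.724 2.019
endloop
endfacet
facet normal 0.943 -0.328 -0.055
outer loop
vertex 4.44 -0.698 3.227
vertex 4.481 -0.393 2.102
vertex 4.795 0.372 2.926
endloop
endfacet
facet normal -0.928 0.365 0.070
outer loop
vertex -4.981 0.373 0.89
vertex -4.4 1.604 2.172
vertex -4.623 1.525 -0.378
endloop
endfacet
facet normal -0.311 -0.658 -0.686
outer loop
vertex -3.38 1.036 -0.472
vertex -4.981 0.373 0.89
vertex -4.623 1.525 -0.378
endloop
endfacet
facet normal -0.928 0.365 0.070
outer loop
vertex -4.623 1.525 -0.378
vertex -4.4 1.604 2.172
vertex -4.042 2.756 0.904
endloop
endfacet
facet normal 0.204 0.658 -0.725
outer loop
vertex -4.042 2.756 0.904
vertex -3.38 1.036 -0.472
vertex -4.623 1.525 -0.378
endloop
endfacet
facet normal -0.204 -0.658 0.725
outer loop
vertex -4.981 0.373 0.89
vertex -3.157 1.115 2.078
vertex -4.4 1.604 2.172
endloop
endfacet
facet normal -0.311 -0.658 -0.686
outer loop
vertex -3.738 -0.116 0.796
vertex -4.981 0.373 0.89
vertex -3.38 1.036 -0.472
endloop
endfacet
facet normal -0.204 -0.658 0.725
outer loop
vertex -3.738 -0.116 0.796
vertex -3.157 1.115 2.078
vertex -4.981 0.373 0.89
endloop
endfacet
facet normal 0.311 0.658 0.686
outer loop
vertex -4.4 1.604 2.172
vertex -3.157 1.115 2.078
vertex -4.042 2.756 0.904
endloop
endfacet
facet normal 0.204 0.658 -0.725
outer loop
vertex -2.799 2.267 0.81
vertex -3.38 1.036 -0.472
vertex -4.042 2.756 0.904
endloop
endfacet
facet normal 0.311 0.658 0.686
outer loop
vertex -4.042 2.756 0.904
vertex -3.157 1.115 2.078
vertex -2.799 2.267 0.81
endloop
endfacet
facet normal 0.928 -0.365 -0.070
outer loop
vertex -2.799 2.267 0.81
vertex -3.738 -0.116 0.796
vertex -3.38 1.036 -0.472
endloop
endfacet
facet normal 0.928 -0.365 -0.070
outer loop
vertex -3.157 1.115 2.078
vertex -3.738 -0.116 0.796
vertex -2.799 2.267 0.81
endloop
endfacet

endsolid


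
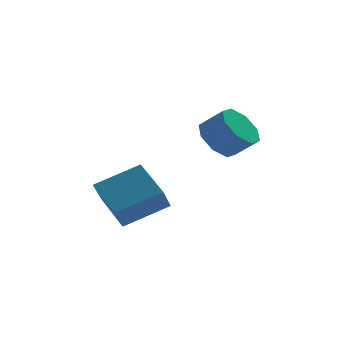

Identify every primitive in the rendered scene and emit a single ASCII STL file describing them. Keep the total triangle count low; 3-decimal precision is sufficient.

solid 
facet normal -0.341 -0.515 0.786
outer loop
vertex 0.85 1.685 -2.575
vertex 0.341 3.371 -1.691
vertex -1.03 1.58 -3.458
endloop
endfacet
facet normal 0.258 -0.856 -0.448
outer loop
vertex -0.601 2.229 -4.449
vertex 0.85 1.685 -2.575
vertex -1.03 1.58 -3.458
endloop
endfacet
facet normal -0.340 -0.515 0.786
outer loop
vertex -1.03 1.58 -3.458
vertex 0.341 3.371 -1.691
vertex -1.539 3.265 -2.574
endloop
endfacet
facet normal -0.904 -0.050 -0.424
outer loop
vertex -1.539 3.265 -2.574
vertex -0.601 2.229 -4.449
vertex -1.03 1.58 -3.458
endloop
endfacet
facet normal 0.904 0.050 0.424
outer loop
vertex 0.85 1.685 -2.575
vertex 0.77 4.02 -2.682
vertex 0.341 3.371 -1.691
endloop
endfacet
facet normal 0.259 -0.855 -0.449
outer loop
vertex 1.279 2.335 -3.566
vertex 0.85 1.685 -2.575
vertex -0.601 2.229 -4.449
endloop
endfacet
facet normal 0.904 0.050 0.424
outer loop
vertex 1.279 2.335 -3.566
vertex 0.77 4.02 -2.682
vertex 0.85 1.685 -2.575
endloop
endfacet
facet normal -0.259 0.856 0.448
outer loop
vertex 0.341 3.371 -1.691
vertex 0.77 4.02 -2.682
vertex -1.539 3.265 -2.574
endloop
endfacet
facet normal -0.904 -0.050 -0.424
outer loop
vertex -1.11 3.915 -3.565
vertex -0.601 2.229 -4.449
vertex -1.539 3.265 -2.574
endloop
endfacet
facet normal -0.259 0.855 0.449
outer loop
vertex -1.539 3.265 -2.574
vertex 0.77 4.02 -2.682
vertex -1.11 3.915 -3.565
endloop
endfacet
facet normal 0.340 0.515 -0.787
outer loop
vertex -1.11 3.915 -3.565
vertex 1.279 2.335 -3.566
vertex -0.601 2.229 -4.449
endloop
endfacet
facet normal 0.341 0.515 -0.786
outer loop
vertex 0.77 4.02 -2.682
vertex 1.279 2.335 -3.566
vertex -1.11 3.915 -3.565
endloop
endfacet
facet normal -0.634 0.412 -0.654
outer loop
vertex 3.451 1.317 -0.117
vertex 2.693 0.781 0.28
vertex 3.096 1.689 0.461
endloop
endfacet
facet normal 0.622 0.774 -0.117
outer loop
vertex 3.451 1.317 -0.117
vertex 3.096 1.689 0.461
vertex 4.225 0.816 0.683
endloop
endfacet
facet normal 0.622 0.774 -0.117
outer loop
vertex 4.225 0.816 0.683
vertex 3.096 1.689 0.461
vertex 3.87 1.188 1.26
endloop
endfacet
facet normal 0.634 -0.411 0.655
outer loop
vertex 4.225 0.816 0.683
vertex 3.87 1.188 1.26
vertex 3.467 0.279 1.08
endloop
endfacet
facet normal -0.634 0.412 -0.655
outer loop
vertex 3.096 1.689 0.461
vertex 2.693 0.781 0.28
vertex 2.505 1.529 0.932
endloop
endfacet
facet normal 0.115 0.888 0.446
outer loop
vertex 3.096 1.689 0.461
vertex 2.505 1.529 0.932
vertex 3.87 1.188 1.26
endloop
endfacet
facet normal 0.114 0.887 0.447
outer loop
vertex 3.87 1.188 1.26
vertex 2.505 1.529 0.932
vertex 3.279 1.027 1.731
endloop
endfacet
facet normal 0.634 -0.411 0.655
outer loop
vertex 3.87 1.188 1.26
vertex 3.279 1.027 1.731
vertex 3.467 0.279 1.08
endloop
endfacet
facet normal -0.634 0.411 -0.655
outer loop
vertex 2.505 1.529 0.932
vertex 2.693 0.781 0.28
vertex 2.024 0.93 1.022
endloop
endfacet
facet normal -0.459 0.481 0.747
outer loop
vertex 2.505 1.529 0.932
vertex 2.024 0.93 1.022
vertex 3.279 1.027 1.731
endloop
endfacet
facet normal -0.459 0.482 0.747
outer loop
vertex 3.279 1.027 1.731
vertex 2.024 0.93 1.022
vertex 2.798 0.429 1.821
endloop
endfacet
facet normal 0.634 -0.411 0.655
outer loop
vertex 3.279 1.027 1.731
vertex 2.798 0.429 1.821
vertex 3.467 0.279 1.08
endloop
endfacet
facet normal -0.634 0.411 -0.655
outer loop
vertex 2.024 0.93 1.022
vertex 2.693 0.781 0.28
vertex 1.935 0.244 0.677
endloop
endfacet
facet normal -0.764 -0.208 0.610
outer loop
vertex 2.024 0.93 1.022
vertex 1.935 0.244 0.677
vertex 2.798 0.429 1.821
endloop
endfacet
facet normal -0.765 -0.207 0.610
outer loop
vertex 2.798 0.429 1.821
vertex 1.935 0.244 0.677
vertex 2.709 -0.257 1.477
endloop
endfacet
facet normal 0.634 -0.411 0.655
outer loop
vertex 2.798 0.429 1.821
vertex 2.709 -0.257 1.477
vertex 3.467 0.279 1.08
endloop
endfacet
facet normal -0.634 0.411 -0.655
outer loop
vertex 1.935 0.244 0.677
vertex 2.693 0.781 0.28
vertex 2.29 -0.128 0.1
endloop
endfacet
facet normal -0.622 -0.774 0.117
outer loop
vertex 1.935 0.244 0.677
vertex 2.29 -0.128 0.1
vertex 2.709 -0.257 1.477
endloop
endfacet
facet normal -0.622 -0.775 0.117
outer loop
vertex 2.709 -0.257 1.477
vertex 2.29 -0.128 0.1
vertex 3.064 -0.629 0.899
endloop
endfacet
facet normal 0.634 -0.412 0.654
outer loop
vertex 2.709 -0.257 1.477
vertex 3.064 -0.629 0.899
vertex 3.467 0.279 1.08
endloop
endfacet
facet normal -0.634 0.411 -0.655
outer loop
vertex 2.29 -0.128 0.1
vertex 2.693 0.781 0.28
vertex 2.881 0.033 -0.371
endloop
endfacet
facet normal -0.114 -0.888 -0.446
outer loop
vertex 2.29 -0.128 0.1
vertex 2.881 0.033 -0.371
vertex 3.064 -0.629 0.899
endloop
endfacet
facet normal -0.115 -0.888 -0.446
outer loop
vertex 3.064 -0.629 0.899
vertex 2.881 0.033 -0.371
vertex 3.655 -0.469 0.428
endloop
endfacet
facet normal 0.634 -0.412 0.655
outer loop
vertex 3.064 -0.629 0.899
vertex 3.655 -0.469 0.428
vertex 3.467 0.279 1.08
endloop
endfacet
facet normal -0.634 0.411 -0.655
outer loop
vertex 2.881 0.033 -0.371
vertex 2.693 0.781 0.28
vertex 3.362 0.631 -0.461
endloop
endfacet
facet normal 0.459 -0.481 -0.747
outer loop
vertex 2.881 0.033 -0.371
vertex 3.362 0.631 -0.461
vertex 3.655 -0.469 0.428
endloop
endfacet
facet normal 0.459 -0.481 -0.747
outer loop
vertex 3.655 -0.469 0.428
vertex 3.362 0.631 -0.461
vertex 4.136 0.13 0.338
endloop
endfacet
facet normal 0.634 -0.411 0.655
outer loop
vertex 3.655 -0.469 0.428
vertex 4.136 0.13 0.338
vertex 3.467 0.279 1.08
endloop
endfacet
facet normal -0.634 0.411 -0.655
outer loop
vertex 3.362 0.631 -0.461
vertex 2.693 0.781 0.28
vertex 3.451 1.317 -0.117
endloop
endfacet
facet normal 0.764 0.207 -0.611
outer loop
vertex 3.362 0.631 -0.461
vertex 3.451 1.317 -0.117
vertex 4.136 0.13 0.338
endloop
endfacet
facet normal 0.765 0.208 -0.610
outer loop
vertex 4.136 0.13 0.338
vertex 3.451 1.317 -0.117
vertex 4.225 0.816 0.683
endloop
endfacet
facet normal 0.634 -0.411 0.655
outer loop
vertex 4.136 0.13 0.338
vertex 4.225 0.816 0.683
vertex 3.467 0.279 1.08
endloop
endfacet

endsolid


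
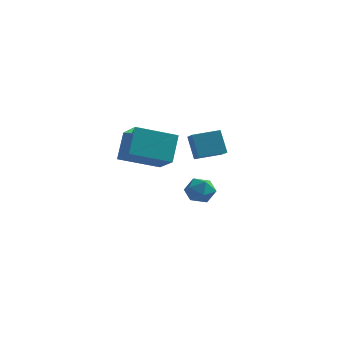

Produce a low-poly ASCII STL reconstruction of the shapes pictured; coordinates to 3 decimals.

solid 
facet normal -0.802 -0.508 0.315
outer loop
vertex 0.931 -2.965 2.201
vertex 0.858 -2.072 3.453
vertex -0.058 -1.908 1.389
endloop
endfacet
facet normal 0.047 -0.580 -0.813
outer loop
vertex 1.522 -0.908 0.767
vertex 0.931 -2.965 2.201
vertex -0.058 -1.908 1.389
endloop
endfacet
facet normal -0.802 -0.507 0.316
outer loop
vertex -0.058 -1.908 1.389
vertex 0.858 -2.072 3.453
vertex -0.131 -1.014 2.641
endloop
endfacet
facet normal -0.596 0.637 -0.489
outer loop
vertex -0.131 -1.014 2.641
vertex 1.522 -0.908 0.767
vertex -0.058 -1.908 1.389
endloop
endfacet
facet normal 0.596 -0.637 0.489
outer loop
vertex 0.931 -2.965 2.201
vertex 2.438 -1.072 2.831
vertex 0.858 -2.072 3.453
endloop
endfacet
facet normal 0.047 -0.580 -0.813
outer loop
vertex 2.511 -1.966 1.579
vertex 0.931 -2.965 2.201
vertex 1.522 -0.908 0.767
endloop
endfacet
facet normal 0.595 -0.637 0.490
outer loop
vertex 2.511 -1.966 1.579
vertex 2.438 -1.072 2.831
vertex 0.931 -2.965 2.201
endloop
endfacet
facet normal -0.047 0.580 0.813
outer loop
vertex 0.858 -2.072 3.453
vertex 2.438 -1.072 2.831
vertex -0.131 -1.014 2.641
endloop
endfacet
facet normal -0.595 0.637 -0.489
outer loop
vertex 1.449 -0.015 2.019
vertex 1.522 -0.908 0.767
vertex -0.131 -1.014 2.641
endloop
endfacet
facet normal -0.047 0.580 0.813
outer loop
vertex -0.131 -1.014 2.641
vertex 2.438 -1.072 2.831
vertex 1.449 -0.015 2.019
endloop
endfacet
facet normal 0.802 0.508 -0.315
outer loop
vertex 1.449 -0.015 2.019
vertex 2.511 -1.966 1.579
vertex 1.522 -0.908 0.767
endloop
endfacet
facet normal 0.802 0.508 -0.316
outer loop
vertex 2.438 -1.072 2.831
vertex 2.511 -1.966 1.579
vertex 1.449 -0.015 2.019
endloop
endfacet
facet normal -0.798 -0.590 -0.126
outer loop
vertex 1.874 2.08 1.738
vertex 1.359 2.874 1.282
vertex 2.341 1.702 0.551
endloop
endfacet
facet normal 0.491 -0.756 0.434
outer loop
vertex 3.401 2.486 0.718
vertex 1.874 2.08 1.738
vertex 2.341 1.702 0.551
endloop
endfacet
facet normal -0.798 -0.590 -0.125
outer loop
vertex 2.341 1.702 0.551
vertex 1.359 2.874 1.282
vertex 1.826 2.495 0.095
endloop
endfacet
facet normal 0.351 -0.285 -0.892
outer loop
vertex 1.826 2.495 0.095
vertex 3.401 2.486 0.718
vertex 2.341 1.702 0.551
endloop
endfacet
facet normal -0.351 0.285 0.892
outer loop
vertex 1.874 2.08 1.738
vertex 2.419 3.658 1.449
vertex 1.359 2.874 1.282
endloop
endfacet
facet normal 0.491 -0.755 0.434
outer loop
vertex 2.934 2.865 1.905
vertex 1.874 2.08 1.738
vertex 3.401 2.486 0.718
endloop
endfacet
facet normal -0.351 0.285 0.892
outer loop
vertex 2.934 2.865 1.905
vertex 2.419 3.658 1.449
vertex 1.874 2.08 1.738
endloop
endfacet
facet normal -0.490 0.756 -0.434
outer loop
vertex 1.359 2.874 1.282
vertex 2.419 3.658 1.449
vertex 1.826 2.495 0.095
endloop
endfacet
facet normal 0.351 -0.284 -0.892
outer loop
vertex 2.886 3.28 0.262
vertex 3.401 2.486 0.718
vertex 1.826 2.495 0.095
endloop
endfacet
facet normal -0.491 0.755 -0.434
outer loop
vertex 1.826 2.495 0.095
vertex 2.419 3.658 1.449
vertex 2.886 3.28 0.262
endloop
endfacet
facet normal 0.798 0.590 0.126
outer loop
vertex 2.886 3.28 0.262
vertex 2.934 2.865 1.905
vertex 3.401 2.486 0.718
endloop
endfacet
facet normal 0.797 0.590 0.126
outer loop
vertex 2.419 3.658 1.449
vertex 2.934 2.865 1.905
vertex 2.886 3.28 0.262
endloop
endfacet
facet normal 0.083 0.996 0.039
outer loop
vertex 1.952 4.374 -2.731
vertex 1.236 4.419 -2.355
vertex 1.916 4.345 -1.923
endloop
endfacet
facet normal 0.726 0.685 0.057
outer loop
vertex 1.952 4.374 -2.731
vertex 1.916 4.345 -1.923
vertex 2.415 3.849 -2.324
endloop
endfacet
facet normal 0.795 0.288 -0.533
outer loop
vertex 1.952 4.374 -2.731
vertex 2.415 3.849 -2.324
vertex 2.043 3.617 -3.004
endloop
endfacet
facet normal 0.196 0.353 -0.915
outer loop
vertex 1.952 4.374 -2.731
vertex 2.043 3.617 -3.004
vertex 1.314 3.969 -3.024
endloop
endfacet
facet normal -0.245 0.791 -0.561
outer loop
vertex 1.952 4.374 -2.731
vertex 1.314 3.969 -3.024
vertex 1.236 4.419 -2.355
endloop
endfacet
facet normal 0.745 0.249 0.619
outer loop
vertex 2.415 3.849 -2.324
vertex 1.916 4.345 -1.923
vertex 1.986 3.571 -1.696
endloop
endfacet
facet normal -0.294 0.750 0.592
outer loop
vertex 1.916 4.345 -1.923
vertex 1.236 4.419 -2.355
vertex 1.257 3.923 -1.716
endloop
endfacet
facet normal -0.825 0.419 -0.378
outer loop
vertex 1.236 4.419 -2.355
vertex 1.314 3.969 -3.024
vertex 0.885 3.691 -2.396
endloop
endfacet
facet normal -0.113 -0.289 -0.951
outer loop
vertex 1.314 3.969 -3.024
vertex 2.043 3.617 -3.004
vertex 1.384 3.195 -2.797
endloop
endfacet
facet normal 0.856 -0.394 -0.334
outer loop
vertex 2.043 3.617 -3.004
vertex 2.415 3.849 -2.324
vertex 2.064 3.121 -2.365
endloop
endfacet
facet normal -0.196 -0.353 0.915
outer loop
vertex 1.348 3.166 -1.989
vertex 1.986 3.571 -1.696
vertex 1.257 3.923 -1.716
endloop
endfacet
facet normal -0.795 -0.288 0.533
outer loop
vertex 1.348 3.166 -1.989
vertex 1.257 3.923 -1.716
vertex 0.885 3.691 -2.396
endloop
endfacet
facet normal -0.726 -0.685 -0.057
outer loop
vertex 1.348 3.166 -1.989
vertex 0.885 3.691 -2.396
vertex 1.384 3.195 -2.797
endloop
endfacet
facet normal -0.083 -0.996 -0.039
outer loop
vertex 1.348 3.166 -1.989
vertex 1.384 3.195 -2.797
vertex 2.064 3.121 -2.365
endloop
endfacet
facet normal 0.245 -0.791 0.561
outer loop
vertex 1.348 3.166 -1.989
vertex 2.064 3.121 -2.365
vertex 1.986 3.571 -1.696
endloop
endfacet
facet normal 0.113 0.289 0.951
outer loop
vertex 1.257 3.923 -1.716
vertex 1.986 3.571 -1.696
vertex 1.916 4.345 -1.923
endloop
endfacet
facet normal -0.856 0.394 0.334
outer loop
vertex 0.885 3.691 -2.396
vertex 1.257 3.923 -1.716
vertex 1.236 4.419 -2.355
endloop
endfacet
facet normal -0.745 -0.249 -0.619
outer loop
vertex 1.384 3.195 -2.797
vertex 0.885 3.691 -2.396
vertex 1.314 3.969 -3.024
endloop
endfacet
facet normal 0.294 -0.750 -0.592
outer loop
vertex 2.064 3.121 -2.365
vertex 1.384 3.195 -2.797
vertex 2.043 3.617 -3.004
endloop
endfacet
facet normal 0.825 -0.419 0.378
outer loop
vertex 1.986 3.571 -1.696
vertex 2.064 3.121 -2.365
vertex 2.415 3.849 -2.324
endloop
endfacet

endsolid


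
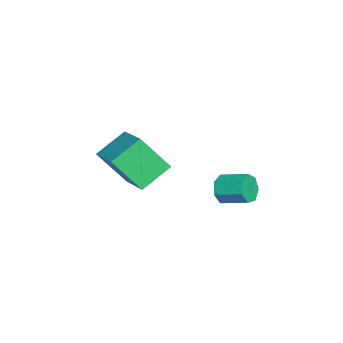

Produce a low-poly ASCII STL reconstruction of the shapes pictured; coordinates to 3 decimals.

solid 
facet normal -0.819 -0.441 -0.367
outer loop
vertex -1.756 -3.8 3.135
vertex -1.729 -2.505 1.52
vertex -0.786 -4.888 2.279
endloop
endfacet
facet normal -0.013 -0.626 0.780
outer loop
vertex 0.909 -3.975 3.04
vertex -1.756 -3.8 3.135
vertex -0.786 -4.888 2.279
endloop
endfacet
facet normal -0.819 -0.441 -0.368
outer loop
vertex -0.786 -4.888 2.279
vertex -1.729 -2.505 1.52
vertex -0.759 -3.593 0.665
endloop
endfacet
facet normal 0.574 -0.643 -0.507
outer loop
vertex -0.759 -3.593 0.665
vertex 0.909 -3.975 3.04
vertex -0.786 -4.888 2.279
endloop
endfacet
facet normal -0.574 0.644 0.506
outer loop
vertex -1.756 -3.8 3.135
vertex -0.034 -1.592 2.281
vertex -1.729 -2.505 1.52
endloop
endfacet
facet normal -0.013 -0.625 0.780
outer loop
vertex -0.061 -2.887 3.895
vertex -1.756 -3.8 3.135
vertex 0.909 -3.975 3.04
endloop
endfacet
facet normal -0.574 0.643 0.507
outer loop
vertex -0.061 -2.887 3.895
vertex -0.034 -1.592 2.281
vertex -1.756 -3.8 3.135
endloop
endfacet
facet normal 0.014 0.625 -0.780
outer loop
vertex -1.729 -2.505 1.52
vertex -0.034 -1.592 2.281
vertex -0.759 -3.593 0.665
endloop
endfacet
facet normal 0.574 -0.644 -0.506
outer loop
vertex 0.936 -2.68 1.425
vertex 0.909 -3.975 3.04
vertex -0.759 -3.593 0.665
endloop
endfacet
facet normal 0.013 0.625 -0.780
outer loop
vertex -0.759 -3.593 0.665
vertex -0.034 -1.592 2.281
vertex 0.936 -2.68 1.425
endloop
endfacet
facet normal 0.819 0.441 0.367
outer loop
vertex 0.936 -2.68 1.425
vertex -0.061 -2.887 3.895
vertex 0.909 -3.975 3.04
endloop
endfacet
facet normal 0.819 0.441 0.367
outer loop
vertex -0.034 -1.592 2.281
vertex -0.061 -2.887 3.895
vertex 0.936 -2.68 1.425
endloop
endfacet
facet normal -0.300 -0.896 -0.328
outer loop
vertex 0.873 0.308 2.128
vertex 0.603 0.623 1.515
vertex 1.281 0.352 1.634
endloop
endfacet
facet normal 0.712 -0.439 0.549
outer loop
vertex 0.873 0.308 2.128
vertex 1.281 0.352 1.634
vertex 1.266 1.482 2.558
endloop
endfacet
facet normal 0.710 -0.440 0.550
outer loop
vertex 1.266 1.482 2.558
vertex 1.281 0.352 1.634
vertex 1.675 1.525 2.064
endloop
endfacet
facet normal 0.302 0.895 0.328
outer loop
vertex 1.266 1.482 2.558
vertex 1.675 1.525 2.064
vertex 0.997 1.797 1.945
endloop
endfacet
facet normal -0.300 -0.896 -0.328
outer loop
vertex 1.281 0.352 1.634
vertex 0.603 0.623 1.515
vertex 1.179 0.6 1.051
endloop
endfacet
facet normal 0.940 -0.221 -0.259
outer loop
vertex 1.281 0.352 1.634
vertex 1.179 0.6 1.051
vertex 1.675 1.525 2.064
endloop
endfacet
facet normal 0.940 -0.221 -0.259
outer loop
vertex 1.675 1.525 2.064
vertex 1.179 0.6 1.051
vertex 1.573 1.773 1.481
endloop
endfacet
facet normal 0.302 0.895 0.328
outer loop
vertex 1.675 1.525 2.064
vertex 1.573 1.773 1.481
vertex 0.997 1.797 1.945
endloop
endfacet
facet normal -0.301 -0.895 -0.329
outer loop
vertex 1.179 0.6 1.051
vertex 0.603 0.623 1.515
vertex 0.643 0.866 0.817
endloop
endfacet
facet normal 0.462 0.164 -0.872
outer loop
vertex 1.179 0.6 1.051
vertex 0.643 0.866 0.817
vertex 1.573 1.773 1.481
endloop
endfacet
facet normal 0.462 0.164 -0.872
outer loop
vertex 1.573 1.773 1.481
vertex 0.643 0.866 0.817
vertex 1.037 2.039 1.247
endloop
endfacet
facet normal 0.301 0.895 0.328
outer loop
vertex 1.573 1.773 1.481
vertex 1.037 2.039 1.247
vertex 0.997 1.797 1.945
endloop
endfacet
facet normal -0.301 -0.895 -0.329
outer loop
vertex 0.643 0.866 0.817
vertex 0.603 0.623 1.515
vertex 0.077 0.949 1.109
endloop
endfacet
facet normal -0.365 0.426 -0.828
outer loop
vertex 0.643 0.866 0.817
vertex 0.077 0.949 1.109
vertex 1.037 2.039 1.247
endloop
endfacet
facet normal -0.365 0.426 -0.828
outer loop
vertex 1.037 2.039 1.247
vertex 0.077 0.949 1.109
vertex 0.471 2.122 1.539
endloop
endfacet
facet normal 0.300 0.896 0.328
outer loop
vertex 1.037 2.039 1.247
vertex 0.471 2.122 1.539
vertex 0.997 1.797 1.945
endloop
endfacet
facet normal -0.301 -0.895 -0.329
outer loop
vertex 0.077 0.949 1.109
vertex 0.603 0.623 1.515
vertex -0.093 0.787 1.706
endloop
endfacet
facet normal -0.916 0.367 -0.161
outer loop
vertex 0.077 0.949 1.109
vertex -0.093 0.787 1.706
vertex 0.471 2.122 1.539
endloop
endfacet
facet normal -0.916 0.367 -0.161
outer loop
vertex 0.471 2.122 1.539
vertex -0.093 0.787 1.706
vertex 0.301 1.96 2.136
endloop
endfacet
facet normal 0.300 0.896 0.328
outer loop
vertex 0.471 2.122 1.539
vertex 0.301 1.96 2.136
vertex 0.997 1.797 1.945
endloop
endfacet
facet normal -0.301 -0.896 -0.328
outer loop
vertex -0.093 0.787 1.706
vertex 0.603 0.623 1.515
vertex 0.261 0.502 2.16
endloop
endfacet
facet normal -0.778 0.032 0.627
outer loop
vertex -0.093 0.787 1.706
vertex 0.261 0.502 2.16
vertex 0.301 1.96 2.136
endloop
endfacet
facet normal -0.778 0.032 0.627
outer loop
vertex 0.301 1.96 2.136
vertex 0.261 0.502 2.16
vertex 0.655 1.675 2.59
endloop
endfacet
facet normal 0.300 0.896 0.328
outer loop
vertex 0.301 1.96 2.136
vertex 0.655 1.675 2.59
vertex 0.997 1.797 1.945
endloop
endfacet
facet normal -0.301 -0.896 -0.328
outer loop
vertex 0.261 0.502 2.16
vertex 0.603 0.623 1.515
vertex 0.873 0.308 2.128
endloop
endfacet
facet normal -0.054 -0.327 0.943
outer loop
vertex 0.261 0.502 2.16
vertex 0.873 0.308 2.128
vertex 0.655 1.675 2.59
endloop
endfacet
facet normal -0.054 -0.327 0.943
outer loop
vertex 0.655 1.675 2.59
vertex 0.873 0.308 2.128
vertex 1.266 1.482 2.558
endloop
endfacet
facet normal 0.300 0.896 0.329
outer loop
vertex 0.655 1.675 2.59
vertex 1.266 1.482 2.558
vertex 0.997 1.797 1.945
endloop
endfacet

endsolid


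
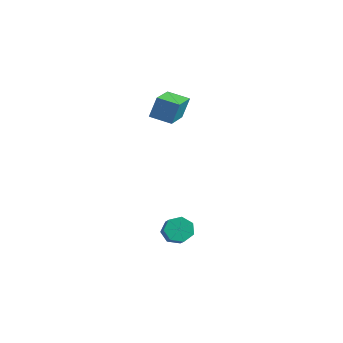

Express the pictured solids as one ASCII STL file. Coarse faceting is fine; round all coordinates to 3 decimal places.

solid 
facet normal -0.642 0.449 -0.621
outer loop
vertex -0.478 1.395 -3.834
vertex -0.844 1.51 -3.372
vertex -0.398 1.848 -3.589
endloop
endfacet
facet normal 0.751 0.207 -0.627
outer loop
vertex -0.478 1.395 -3.834
vertex -0.398 1.848 -3.589
vertex 0.209 0.914 -3.17
endloop
endfacet
facet normal 0.750 0.206 -0.628
outer loop
vertex 0.209 0.914 -3.17
vertex -0.398 1.848 -3.589
vertex 0.29 1.367 -2.925
endloop
endfacet
facet normal 0.642 -0.450 0.620
outer loop
vertex 0.209 0.914 -3.17
vertex 0.29 1.367 -2.925
vertex -0.156 1.03 -2.708
endloop
endfacet
facet normal -0.643 0.450 -0.620
outer loop
vertex -0.398 1.848 -3.589
vertex -0.844 1.51 -3.372
vertex -0.653 2.046 -3.181
endloop
endfacet
facet normal 0.589 0.808 -0.024
outer loop
vertex -0.398 1.848 -3.589
vertex -0.653 2.046 -3.181
vertex 0.29 1.367 -2.925
endloop
endfacet
facet normal 0.589 0.808 -0.025
outer loop
vertex 0.29 1.367 -2.925
vertex -0.653 2.046 -3.181
vertex 0.034 1.566 -2.517
endloop
endfacet
facet normal 0.642 -0.449 0.622
outer loop
vertex 0.29 1.367 -2.925
vertex 0.034 1.566 -2.517
vertex -0.156 1.03 -2.708
endloop
endfacet
facet normal -0.642 0.450 -0.621
outer loop
vertex -0.653 2.046 -3.181
vertex -0.844 1.51 -3.372
vertex -1.052 1.841 -2.917
endloop
endfacet
facet normal -0.017 0.802 0.597
outer loop
vertex -0.653 2.046 -3.181
vertex -1.052 1.841 -2.917
vertex 0.034 1.566 -2.517
endloop
endfacet
facet normal -0.018 0.801 0.598
outer loop
vertex 0.034 1.566 -2.517
vertex -1.052 1.841 -2.917
vertex -0.365 1.36 -2.253
endloop
endfacet
facet normal 0.643 -0.449 0.621
outer loop
vertex 0.034 1.566 -2.517
vertex -0.365 1.36 -2.253
vertex -0.156 1.03 -2.708
endloop
endfacet
facet normal -0.643 0.449 -0.621
outer loop
vertex -1.052 1.841 -2.917
vertex -0.844 1.51 -3.372
vertex -1.294 1.387 -2.995
endloop
endfacet
facet normal -0.609 0.192 0.769
outer loop
vertex -1.052 1.841 -2.917
vertex -1.294 1.387 -2.995
vertex -0.365 1.36 -2.253
endloop
endfacet
facet normal -0.609 0.192 0.769
outer loop
vertex -0.365 1.36 -2.253
vertex -1.294 1.387 -2.995
vertex -0.607 0.906 -2.331
endloop
endfacet
facet normal 0.642 -0.449 0.621
outer loop
vertex -0.365 1.36 -2.253
vertex -0.607 0.906 -2.331
vertex -0.156 1.03 -2.708
endloop
endfacet
facet normal -0.643 0.449 -0.620
outer loop
vertex -1.294 1.387 -2.995
vertex -0.844 1.51 -3.372
vertex -1.197 1.026 -3.357
endloop
endfacet
facet normal -0.743 -0.563 0.362
outer loop
vertex -1.294 1.387 -2.995
vertex -1.197 1.026 -3.357
vertex -0.607 0.906 -2.331
endloop
endfacet
facet normal -0.743 -0.563 0.362
outer loop
vertex -0.607 0.906 -2.331
vertex -1.197 1.026 -3.357
vertex -0.51 0.545 -2.693
endloop
endfacet
facet normal 0.642 -0.450 0.621
outer loop
vertex -0.607 0.906 -2.331
vertex -0.51 0.545 -2.693
vertex -0.156 1.03 -2.708
endloop
endfacet
facet normal -0.643 0.450 -0.620
outer loop
vertex -1.197 1.026 -3.357
vertex -0.844 1.51 -3.372
vertex -0.834 1.029 -3.731
endloop
endfacet
facet normal -0.319 -0.893 -0.317
outer loop
vertex -1.197 1.026 -3.357
vertex -0.834 1.029 -3.731
vertex -0.51 0.545 -2.693
endloop
endfacet
facet normal -0.316 -0.894 -0.318
outer loop
vertex -0.51 0.545 -2.693
vertex -0.834 1.029 -3.731
vertex -0.146 0.549 -3.066
endloop
endfacet
facet normal 0.642 -0.449 0.622
outer loop
vertex -0.51 0.545 -2.693
vertex -0.146 0.549 -3.066
vertex -0.156 1.03 -2.708
endloop
endfacet
facet normal -0.642 0.450 -0.621
outer loop
vertex -0.834 1.029 -3.731
vertex -0.844 1.51 -3.372
vertex -0.478 1.395 -3.834
endloop
endfacet
facet normal 0.348 -0.552 -0.758
outer loop
vertex -0.834 1.029 -3.731
vertex -0.478 1.395 -3.834
vertex -0.146 0.549 -3.066
endloop
endfacet
facet normal 0.346 -0.553 -0.758
outer loop
vertex -0.146 0.549 -3.066
vertex -0.478 1.395 -3.834
vertex 0.209 0.914 -3.17
endloop
endfacet
facet normal 0.643 -0.449 0.621
outer loop
vertex -0.146 0.549 -3.066
vertex 0.209 0.914 -3.17
vertex -0.156 1.03 -2.708
endloop
endfacet
facet normal -0.481 0.828 -0.288
outer loop
vertex -3.867 3.973 2.183
vertex -3.028 4.384 1.964
vertex -3.932 3.612 1.252
endloop
endfacet
facet normal -0.875 -0.428 0.227
outer loop
vertex -3.192 2.336 1.696
vertex -3.867 3.973 2.183
vertex -3.932 3.612 1.252
endloop
endfacet
facet normal -0.481 0.828 -0.288
outer loop
vertex -3.932 3.612 1.252
vertex -3.028 4.384 1.964
vertex -3.093 4.023 1.034
endloop
endfacet
facet normal -0.065 -0.361 -0.930
outer loop
vertex -3.093 4.023 1.034
vertex -3.192 2.336 1.696
vertex -3.932 3.612 1.252
endloop
endfacet
facet normal 0.066 0.362 0.930
outer loop
vertex -3.867 3.973 2.183
vertex -2.288 3.108 2.408
vertex -3.028 4.384 1.964
endloop
endfacet
facet normal -0.875 -0.428 0.227
outer loop
vertex -3.127 2.697 2.626
vertex -3.867 3.973 2.183
vertex -3.192 2.336 1.696
endloop
endfacet
facet normal 0.065 0.361 0.930
outer loop
vertex -3.127 2.697 2.626
vertex -2.288 3.108 2.408
vertex -3.867 3.973 2.183
endloop
endfacet
facet normal 0.875 0.428 -0.227
outer loop
vertex -3.028 4.384 1.964
vertex -2.288 3.108 2.408
vertex -3.093 4.023 1.034
endloop
endfacet
facet normal -0.066 -0.361 -0.930
outer loop
vertex -2.353 2.747 1.477
vertex -3.192 2.336 1.696
vertex -3.093 4.023 1.034
endloop
endfacet
facet normal 0.875 0.428 -0.227
outer loop
vertex -3.093 4.023 1.034
vertex -2.288 3.108 2.408
vertex -2.353 2.747 1.477
endloop
endfacet
facet normal 0.481 -0.828 0.288
outer loop
vertex -2.353 2.747 1.477
vertex -3.127 2.697 2.626
vertex -3.192 2.336 1.696
endloop
endfacet
facet normal 0.481 -0.828 0.288
outer loop
vertex -2.288 3.108 2.408
vertex -3.127 2.697 2.626
vertex -2.353 2.747 1.477
endloop
endfacet

endsolid


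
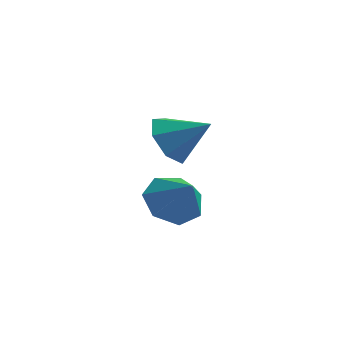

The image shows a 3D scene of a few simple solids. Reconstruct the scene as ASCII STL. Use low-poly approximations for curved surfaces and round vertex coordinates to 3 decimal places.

solid 
facet normal -0.836 -0.033 -0.547
outer loop
vertex 0.882 0.303 1.656
vertex 0.487 -0.111 2.284
vertex 0.54 0.727 2.153
endloop
endfacet
facet normal 0.677 0.721 -0.149
outer loop
vertex 0.882 0.303 1.656
vertex 0.54 0.727 2.153
vertex 1.573 -0.069 2.996
endloop
endfacet
facet normal -0.836 -0.033 -0.547
outer loop
vertex 0.54 0.727 2.153
vertex 0.487 -0.111 2.284
vertex 0.158 0.52 2.749
endloop
endfacet
facet normal 0.270 0.843 0.466
outer loop
vertex 0.54 0.727 2.153
vertex 0.158 0.52 2.749
vertex 1.573 -0.069 2.996
endloop
endfacet
facet normal -0.836 -0.032 -0.548
outer loop
vertex 0.158 0.52 2.749
vertex 0.487 -0.111 2.284
vertex 0.023 -0.162 2.995
endloop
endfacet
facet normal -0.021 0.343 0.939
outer loop
vertex 0.158 0.52 2.749
vertex 0.023 -0.162 2.995
vertex 1.573 -0.069 2.996
endloop
endfacet
facet normal -0.836 -0.032 -0.548
outer loop
vertex 0.023 -0.162 2.995
vertex 0.487 -0.111 2.284
vertex 0.237 -0.806 2.706
endloop
endfacet
facet normal 0.024 -0.403 0.915
outer loop
vertex 0.023 -0.162 2.995
vertex 0.237 -0.806 2.706
vertex 1.573 -0.069 2.996
endloop
endfacet
facet normal -0.836 -0.032 -0.547
outer loop
vertex 0.237 -0.806 2.706
vertex 0.487 -0.111 2.284
vertex 0.639 -0.927 2.099
endloop
endfacet
facet normal 0.370 -0.833 0.411
outer loop
vertex 0.237 -0.806 2.706
vertex 0.639 -0.927 2.099
vertex 1.573 -0.069 2.996
endloop
endfacet
facet normal -0.836 -0.032 -0.547
outer loop
vertex 0.639 -0.927 2.099
vertex 0.487 -0.111 2.284
vertex 0.926 -0.433 1.632
endloop
endfacet
facet normal 0.758 -0.623 -0.193
outer loop
vertex 0.639 -0.927 2.099
vertex 0.926 -0.433 1.632
vertex 1.573 -0.069 2.996
endloop
endfacet
facet normal -0.836 -0.032 -0.547
outer loop
vertex 0.926 -0.433 1.632
vertex 0.487 -0.111 2.284
vertex 0.882 0.303 1.656
endloop
endfacet
facet normal 0.894 0.068 -0.442
outer loop
vertex 0.926 -0.433 1.632
vertex 0.882 0.303 1.656
vertex 1.573 -0.069 2.996
endloop
endfacet
facet normal -0.567 0.399 -0.721
outer loop
vertex 1.746 -3.245 0.943
vertex 1.42 -2.715 1.493
vertex 2.093 -2.618 1.017
endloop
endfacet
facet normal 0.870 -0.461 -0.173
outer loop
vertex 1.746 -3.245 0.943
vertex 2.093 -2.618 1.017
vertex 2.06 -3.165 2.307
endloop
endfacet
facet normal -0.567 0.397 -0.721
outer loop
vertex 2.093 -2.618 1.017
vertex 1.42 -2.715 1.493
vertex 1.933 -2.064 1.448
endloop
endfacet
facet normal 0.974 0.197 0.108
outer loop
vertex 2.093 -2.618 1.017
vertex 1.933 -2.064 1.448
vertex 2.06 -3.165 2.307
endloop
endfacet
facet normal -0.567 0.397 -0.722
outer loop
vertex 1.933 -2.064 1.448
vertex 1.42 -2.715 1.493
vertex 1.386 -2.0 1.913
endloop
endfacet
facet normal 0.580 0.541 0.608
outer loop
vertex 1.933 -2.064 1.448
vertex 1.386 -2.0 1.913
vertex 2.06 -3.165 2.307
endloop
endfacet
facet normal -0.567 0.397 -0.722
outer loop
vertex 1.386 -2.0 1.913
vertex 1.42 -2.715 1.493
vertex 0.865 -2.475 2.061
endloop
endfacet
facet normal -0.015 0.312 0.950
outer loop
vertex 1.386 -2.0 1.913
vertex 0.865 -2.475 2.061
vertex 2.06 -3.165 2.307
endloop
endfacet
facet normal -0.566 0.398 -0.722
outer loop
vertex 0.865 -2.475 2.061
vertex 1.42 -2.715 1.493
vertex 0.761 -3.13 1.781
endloop
endfacet
facet normal -0.363 -0.317 0.876
outer loop
vertex 0.865 -2.475 2.061
vertex 0.761 -3.13 1.781
vertex 2.06 -3.165 2.307
endloop
endfacet
facet normal -0.566 0.398 -0.722
outer loop
vertex 0.761 -3.13 1.781
vertex 1.42 -2.715 1.493
vertex 1.153 -3.473 1.284
endloop
endfacet
facet normal -0.203 -0.873 0.443
outer loop
vertex 0.761 -3.13 1.781
vertex 1.153 -3.473 1.284
vertex 2.06 -3.165 2.307
endloop
endfacet
facet normal -0.568 0.399 -0.720
outer loop
vertex 1.153 -3.473 1.284
vertex 1.42 -2.715 1.493
vertex 1.746 -3.245 0.943
endloop
endfacet
facet normal 0.346 -0.938 -0.025
outer loop
vertex 1.153 -3.473 1.284
vertex 1.746 -3.245 0.943
vertex 2.06 -3.165 2.307
endloop
endfacet

endsolid
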